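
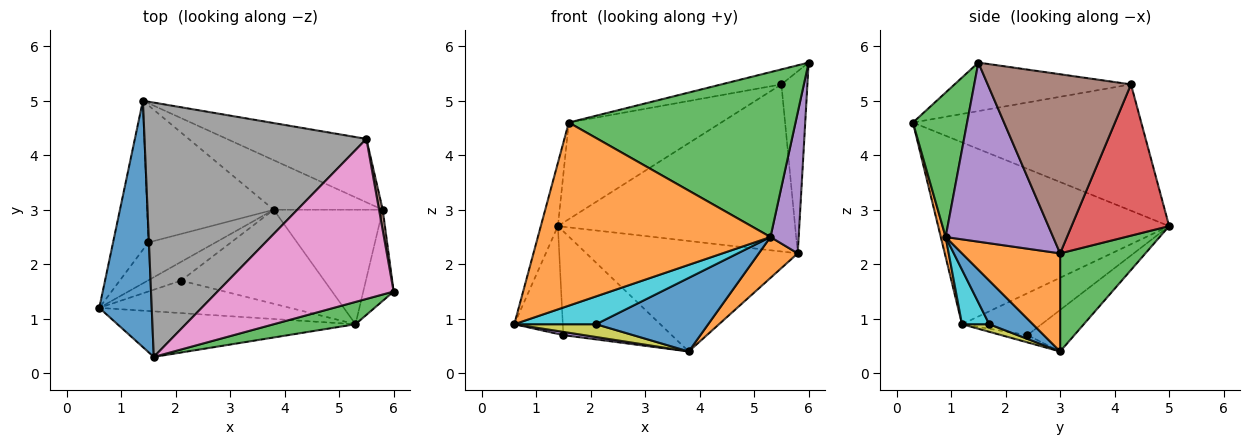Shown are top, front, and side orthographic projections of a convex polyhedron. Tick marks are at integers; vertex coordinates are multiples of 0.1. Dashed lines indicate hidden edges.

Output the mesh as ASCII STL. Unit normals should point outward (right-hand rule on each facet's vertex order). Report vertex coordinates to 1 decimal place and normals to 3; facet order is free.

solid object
 facet normal -0.958 0.071 0.276
  outer loop
   vertex 1.6 0.3 4.6
   vertex 1.4 5.0 2.7
   vertex 0.6 1.2 0.9
  endloop
 endfacet
 facet normal 0.020 -0.970 -0.241
  outer loop
   vertex 5.3 0.9 2.5
   vertex 1.6 0.3 4.6
   vertex 0.6 1.2 0.9
  endloop
 endfacet
 facet normal 0.230 -0.964 0.130
  outer loop
   vertex 5.3 0.9 2.5
   vertex 6.0 1.5 5.7
   vertex 1.6 0.3 4.6
  endloop
 endfacet
 facet normal -0.693 0.423 -0.584
  outer loop
   vertex 1.5 2.4 0.7
   vertex 0.6 1.2 0.9
   vertex 1.4 5.0 2.7
  endloop
 endfacet
 facet normal -0.107 -0.085 -0.991
  outer loop
   vertex 1.5 2.4 0.7
   vertex 3.8 3.0 0.4
   vertex 0.6 1.2 0.9
  endloop
 endfacet
 facet normal -0.253 0.584 -0.772
  outer loop
   vertex 1.5 2.4 0.7
   vertex 1.4 5.0 2.7
   vertex 3.8 3.0 0.4
  endloop
 endfacet
 facet normal -0.265 0.090 0.960
  outer loop
   vertex 5.5 4.3 5.3
   vertex 1.6 0.3 4.6
   vertex 6.0 1.5 5.7
  endloop
 endfacet
 facet normal -0.470 0.314 0.825
  outer loop
   vertex 5.5 4.3 5.3
   vertex 1.4 5.0 2.7
   vertex 1.6 0.3 4.6
  endloop
 endfacet
 facet normal 0.185 -0.554 -0.812
  outer loop
   vertex 2.1 1.7 0.9
   vertex 0.6 1.2 0.9
   vertex 3.8 3.0 0.4
  endloop
 endfacet
 facet normal 0.212 -0.636 -0.742
  outer loop
   vertex 2.1 1.7 0.9
   vertex 5.3 0.9 2.5
   vertex 0.6 1.2 0.9
  endloop
 endfacet
 facet normal 0.233 -0.599 -0.766
  outer loop
   vertex 2.1 1.7 0.9
   vertex 3.8 3.0 0.4
   vertex 5.3 0.9 2.5
  endloop
 endfacet
 facet normal 0.647 -0.257 -0.718
  outer loop
   vertex 5.8 3.0 2.2
   vertex 5.3 0.9 2.5
   vertex 3.8 3.0 0.4
  endloop
 endfacet
 facet normal 0.346 0.856 -0.384
  outer loop
   vertex 5.8 3.0 2.2
   vertex 3.8 3.0 0.4
   vertex 1.4 5.0 2.7
  endloop
 endfacet
 facet normal 0.359 0.873 -0.331
  outer loop
   vertex 5.8 3.0 2.2
   vertex 1.4 5.0 2.7
   vertex 5.5 4.3 5.3
  endloop
 endfacet
 facet normal 0.955 -0.250 -0.162
  outer loop
   vertex 5.8 3.0 2.2
   vertex 6.0 1.5 5.7
   vertex 5.3 0.9 2.5
  endloop
 endfacet
 facet normal 0.984 0.179 0.020
  outer loop
   vertex 5.8 3.0 2.2
   vertex 5.5 4.3 5.3
   vertex 6.0 1.5 5.7
  endloop
 endfacet
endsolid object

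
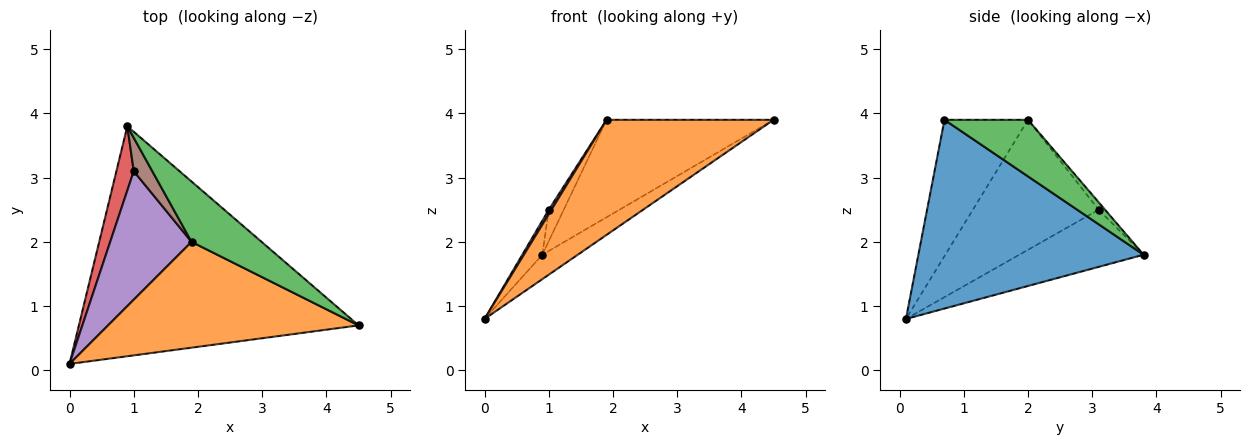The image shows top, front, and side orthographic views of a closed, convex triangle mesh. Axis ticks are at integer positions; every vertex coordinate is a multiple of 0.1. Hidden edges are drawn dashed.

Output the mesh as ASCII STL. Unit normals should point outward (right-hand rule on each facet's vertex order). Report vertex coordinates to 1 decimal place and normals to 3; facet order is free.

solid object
 facet normal 0.557 0.088 -0.826
  outer loop
   vertex 0.9 3.8 1.8
   vertex 4.5 0.7 3.9
   vertex 0.0 0.1 0.8
  endloop
 endfacet
 facet normal -0.345 -0.691 0.635
  outer loop
   vertex 1.9 2.0 3.9
   vertex 0.0 0.1 0.8
   vertex 4.5 0.7 3.9
  endloop
 endfacet
 facet normal 0.391 0.782 0.484
  outer loop
   vertex 1.9 2.0 3.9
   vertex 4.5 0.7 3.9
   vertex 0.9 3.8 1.8
  endloop
 endfacet
 facet normal -0.946 0.152 0.287
  outer loop
   vertex 1.0 3.1 2.5
   vertex 0.9 3.8 1.8
   vertex 0.0 0.1 0.8
  endloop
 endfacet
 facet normal -0.847 -0.018 0.531
  outer loop
   vertex 1.0 3.1 2.5
   vertex 0.0 0.1 0.8
   vertex 1.9 2.0 3.9
  endloop
 endfacet
 facet normal -0.282 0.658 0.698
  outer loop
   vertex 1.0 3.1 2.5
   vertex 1.9 2.0 3.9
   vertex 0.9 3.8 1.8
  endloop
 endfacet
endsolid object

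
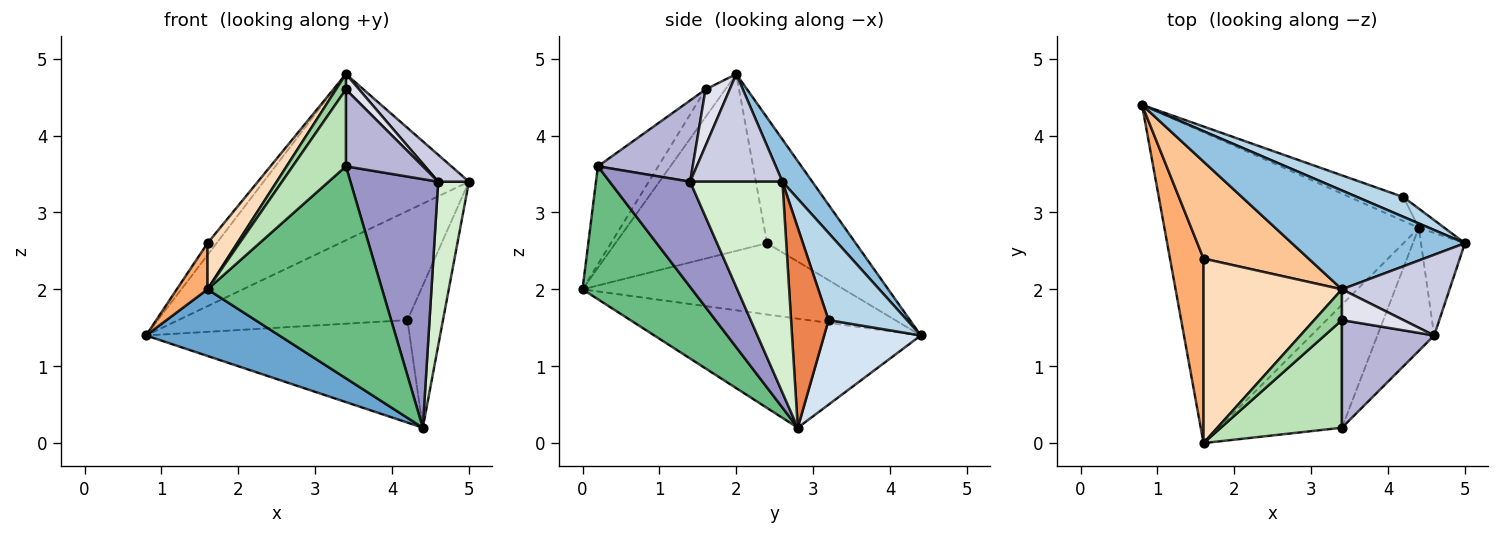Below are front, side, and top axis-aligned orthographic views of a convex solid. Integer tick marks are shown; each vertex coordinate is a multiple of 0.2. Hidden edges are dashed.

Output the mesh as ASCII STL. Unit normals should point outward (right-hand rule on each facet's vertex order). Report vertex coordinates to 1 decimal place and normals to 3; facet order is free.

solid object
 facet normal -0.386 -0.193 -0.902
  outer loop
   vertex 4.4 2.8 0.2
   vertex 1.6 0.0 2.0
   vertex 0.8 4.4 1.4
  endloop
 endfacet
 facet normal 0.124 0.853 0.507
  outer loop
   vertex 3.4 2.0 4.8
   vertex 5.0 2.6 3.4
   vertex 0.8 4.4 1.4
  endloop
 endfacet
 facet normal 0.319 0.933 0.169
  outer loop
   vertex 4.2 3.2 1.6
   vertex 0.8 4.4 1.4
   vertex 5.0 2.6 3.4
  endloop
 endfacet
 facet normal 0.336 0.917 -0.214
  outer loop
   vertex 4.2 3.2 1.6
   vertex 4.4 2.8 0.2
   vertex 0.8 4.4 1.4
  endloop
 endfacet
 facet normal 0.722 0.685 -0.093
  outer loop
   vertex 4.2 3.2 1.6
   vertex 5.0 2.6 3.4
   vertex 4.4 2.8 0.2
  endloop
 endfacet
 facet normal -0.900 -0.106 0.423
  outer loop
   vertex 1.6 2.4 2.6
   vertex 0.8 4.4 1.4
   vertex 1.6 0.0 2.0
  endloop
 endfacet
 facet normal -0.765 0.078 0.640
  outer loop
   vertex 1.6 2.4 2.6
   vertex 3.4 2.0 4.8
   vertex 0.8 4.4 1.4
  endloop
 endfacet
 facet normal -0.778 -0.152 0.609
  outer loop
   vertex 1.6 2.4 2.6
   vertex 1.6 0.0 2.0
   vertex 3.4 2.0 4.8
  endloop
 endfacet
 facet normal 0.477 -0.760 -0.441
  outer loop
   vertex 3.4 0.2 3.6
   vertex 1.6 0.0 2.0
   vertex 4.4 2.8 0.2
  endloop
 endfacet
 facet normal -0.667 -0.333 0.667
  outer loop
   vertex 3.4 1.6 4.6
   vertex 3.4 2.0 4.8
   vertex 1.6 0.0 2.0
  endloop
 endfacet
 facet normal -0.550 -0.485 0.680
  outer loop
   vertex 3.4 1.6 4.6
   vertex 1.6 0.0 2.0
   vertex 3.4 0.2 3.6
  endloop
 endfacet
 facet normal 0.931 -0.310 -0.194
  outer loop
   vertex 4.6 1.4 3.4
   vertex 4.4 2.8 0.2
   vertex 5.0 2.6 3.4
  endloop
 endfacet
 facet normal 0.635 -0.692 -0.343
  outer loop
   vertex 4.6 1.4 3.4
   vertex 3.4 0.2 3.6
   vertex 4.4 2.8 0.2
  endloop
 endfacet
 facet normal 0.583 -0.472 0.661
  outer loop
   vertex 4.6 1.4 3.4
   vertex 3.4 1.6 4.6
   vertex 3.4 0.2 3.6
  endloop
 endfacet
 facet normal 0.688 -0.229 0.688
  outer loop
   vertex 4.6 1.4 3.4
   vertex 5.0 2.6 3.4
   vertex 3.4 2.0 4.8
  endloop
 endfacet
 facet normal 0.634 -0.346 0.692
  outer loop
   vertex 4.6 1.4 3.4
   vertex 3.4 2.0 4.8
   vertex 3.4 1.6 4.6
  endloop
 endfacet
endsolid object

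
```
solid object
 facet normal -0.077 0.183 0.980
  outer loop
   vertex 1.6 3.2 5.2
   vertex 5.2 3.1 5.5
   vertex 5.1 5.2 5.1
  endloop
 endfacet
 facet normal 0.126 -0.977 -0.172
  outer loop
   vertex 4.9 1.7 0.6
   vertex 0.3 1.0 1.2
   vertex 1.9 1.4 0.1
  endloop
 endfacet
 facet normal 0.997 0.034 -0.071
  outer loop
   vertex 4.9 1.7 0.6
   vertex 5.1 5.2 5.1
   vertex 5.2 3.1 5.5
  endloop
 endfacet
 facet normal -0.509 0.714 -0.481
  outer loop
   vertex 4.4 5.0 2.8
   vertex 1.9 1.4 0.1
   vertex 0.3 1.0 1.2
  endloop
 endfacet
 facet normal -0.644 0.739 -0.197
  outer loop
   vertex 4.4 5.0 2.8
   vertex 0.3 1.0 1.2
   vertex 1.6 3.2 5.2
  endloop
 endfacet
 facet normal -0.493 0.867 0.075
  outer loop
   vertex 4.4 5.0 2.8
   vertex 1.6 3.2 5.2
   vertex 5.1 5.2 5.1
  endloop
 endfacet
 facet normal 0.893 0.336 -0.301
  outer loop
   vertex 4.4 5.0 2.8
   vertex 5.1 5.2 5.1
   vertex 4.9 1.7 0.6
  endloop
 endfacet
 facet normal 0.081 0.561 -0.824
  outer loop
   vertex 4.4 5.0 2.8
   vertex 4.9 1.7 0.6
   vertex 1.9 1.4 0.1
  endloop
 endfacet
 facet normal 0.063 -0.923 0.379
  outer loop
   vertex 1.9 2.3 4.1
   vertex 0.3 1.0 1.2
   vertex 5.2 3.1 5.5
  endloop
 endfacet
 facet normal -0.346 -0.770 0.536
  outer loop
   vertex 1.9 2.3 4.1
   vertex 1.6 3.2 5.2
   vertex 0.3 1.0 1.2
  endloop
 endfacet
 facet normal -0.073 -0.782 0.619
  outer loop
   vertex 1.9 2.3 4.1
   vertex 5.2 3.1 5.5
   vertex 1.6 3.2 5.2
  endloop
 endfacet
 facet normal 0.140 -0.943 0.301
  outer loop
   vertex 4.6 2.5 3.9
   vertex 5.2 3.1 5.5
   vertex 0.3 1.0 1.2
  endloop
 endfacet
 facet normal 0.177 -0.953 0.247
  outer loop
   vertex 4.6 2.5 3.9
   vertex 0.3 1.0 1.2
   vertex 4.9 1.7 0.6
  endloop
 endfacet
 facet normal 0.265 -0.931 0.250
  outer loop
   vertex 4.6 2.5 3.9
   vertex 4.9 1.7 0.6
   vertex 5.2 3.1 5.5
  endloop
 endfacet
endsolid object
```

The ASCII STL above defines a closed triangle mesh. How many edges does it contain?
21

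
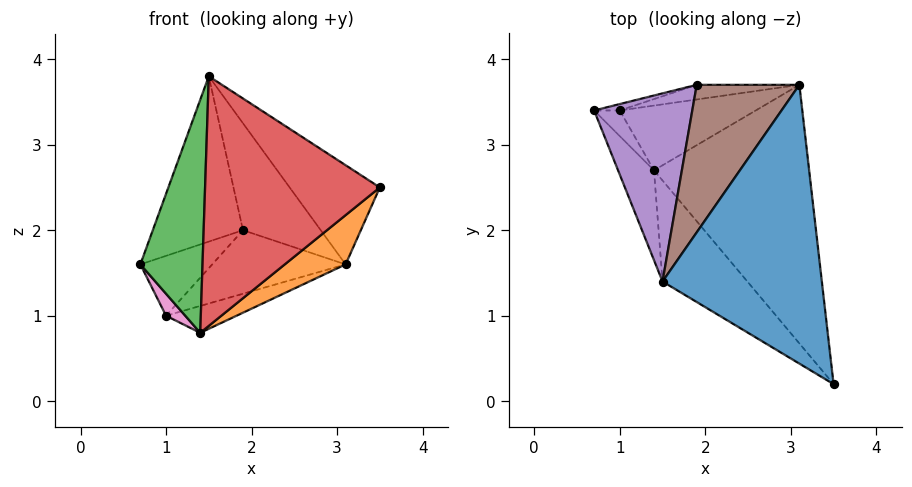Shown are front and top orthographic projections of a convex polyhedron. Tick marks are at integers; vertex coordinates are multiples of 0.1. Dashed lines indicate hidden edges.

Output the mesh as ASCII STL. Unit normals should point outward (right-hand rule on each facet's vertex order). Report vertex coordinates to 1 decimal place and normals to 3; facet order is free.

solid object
 facet normal 0.631 0.260 0.731
  outer loop
   vertex 1.5 1.4 3.8
   vertex 3.5 0.2 2.5
   vertex 3.1 3.7 1.6
  endloop
 endfacet
 facet normal 0.497 -0.162 -0.853
  outer loop
   vertex 1.4 2.7 0.8
   vertex 3.1 3.7 1.6
   vertex 3.5 0.2 2.5
  endloop
 endfacet
 facet normal -0.802 -0.557 -0.215
  outer loop
   vertex 1.4 2.7 0.8
   vertex 1.5 1.4 3.8
   vertex 0.7 3.4 1.6
  endloop
 endfacet
 facet normal -0.625 -0.724 -0.293
  outer loop
   vertex 1.4 2.7 0.8
   vertex 3.5 0.2 2.5
   vertex 1.5 1.4 3.8
  endloop
 endfacet
 facet normal -0.384 0.610 0.694
  outer loop
   vertex 1.9 3.7 2.0
   vertex 0.7 3.4 1.6
   vertex 1.5 1.4 3.8
  endloop
 endfacet
 facet normal 0.261 0.567 0.782
  outer loop
   vertex 1.9 3.7 2.0
   vertex 1.5 1.4 3.8
   vertex 3.1 3.7 1.6
  endloop
 endfacet
 facet normal -0.835 -0.358 -0.418
  outer loop
   vertex 1.0 3.4 1.0
   vertex 1.4 2.7 0.8
   vertex 0.7 3.4 1.6
  endloop
 endfacet
 facet normal 0.205 0.375 -0.904
  outer loop
   vertex 1.0 3.4 1.0
   vertex 3.1 3.7 1.6
   vertex 1.4 2.7 0.8
  endloop
 endfacet
 facet normal -0.208 0.972 -0.104
  outer loop
   vertex 1.0 3.4 1.0
   vertex 0.7 3.4 1.6
   vertex 1.9 3.7 2.0
  endloop
 endfacet
 facet normal -0.075 0.972 -0.224
  outer loop
   vertex 1.0 3.4 1.0
   vertex 1.9 3.7 2.0
   vertex 3.1 3.7 1.6
  endloop
 endfacet
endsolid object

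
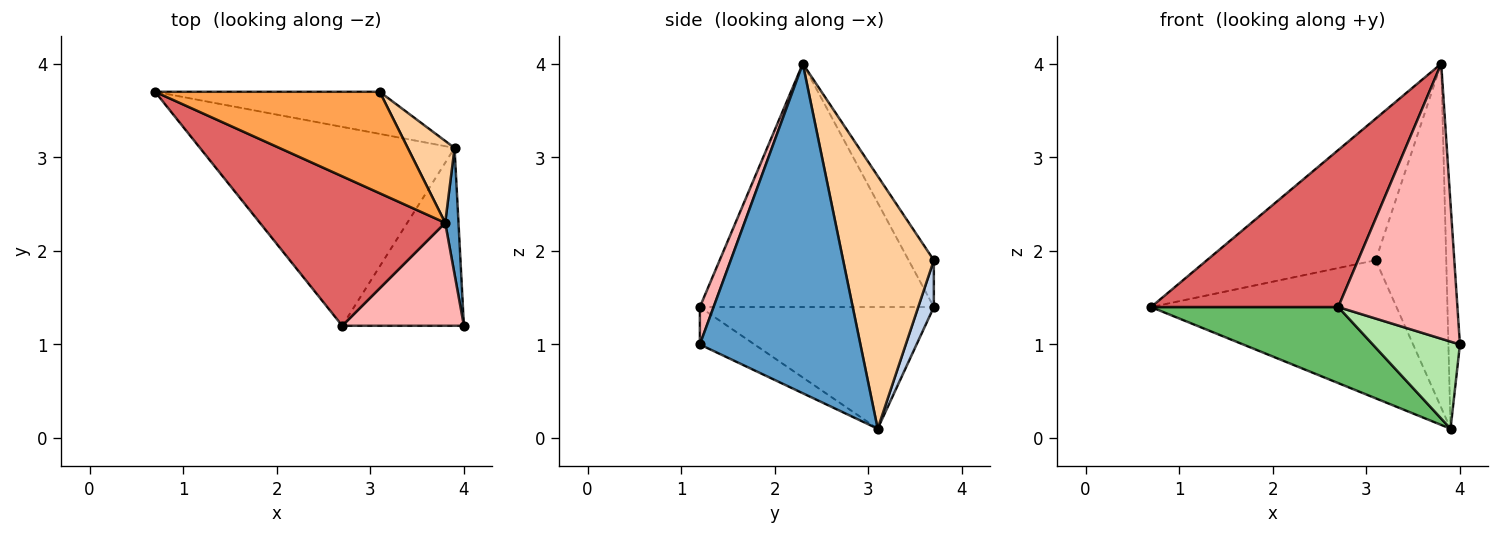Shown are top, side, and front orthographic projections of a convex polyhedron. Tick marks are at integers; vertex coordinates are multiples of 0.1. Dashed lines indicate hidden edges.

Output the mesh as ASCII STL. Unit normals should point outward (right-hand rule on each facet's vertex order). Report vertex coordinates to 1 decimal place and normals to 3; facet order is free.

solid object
 facet normal 0.997 0.072 0.040
  outer loop
   vertex 3.8 2.3 4.0
   vertex 4.0 1.2 1.0
   vertex 3.9 3.1 0.1
  endloop
 endfacet
 facet normal 0.061 0.955 -0.291
  outer loop
   vertex 3.1 3.7 1.9
   vertex 3.9 3.1 0.1
   vertex 0.7 3.7 1.4
  endloop
 endfacet
 facet normal -0.120 0.807 0.578
  outer loop
   vertex 3.1 3.7 1.9
   vertex 0.7 3.7 1.4
   vertex 3.8 2.3 4.0
  endloop
 endfacet
 facet normal 0.781 0.607 0.145
  outer loop
   vertex 3.1 3.7 1.9
   vertex 3.8 2.3 4.0
   vertex 3.9 3.1 0.1
  endloop
 endfacet
 facet normal -0.408 -0.326 -0.853
  outer loop
   vertex 2.7 1.2 1.4
   vertex 0.7 3.7 1.4
   vertex 3.9 3.1 0.1
  endloop
 endfacet
 facet normal -0.266 -0.424 -0.866
  outer loop
   vertex 2.7 1.2 1.4
   vertex 3.9 3.1 0.1
   vertex 4.0 1.2 1.0
  endloop
 endfacet
 facet normal -0.671 -0.537 0.511
  outer loop
   vertex 2.7 1.2 1.4
   vertex 3.8 2.3 4.0
   vertex 0.7 3.7 1.4
  endloop
 endfacet
 facet normal 0.107 -0.931 0.349
  outer loop
   vertex 2.7 1.2 1.4
   vertex 4.0 1.2 1.0
   vertex 3.8 2.3 4.0
  endloop
 endfacet
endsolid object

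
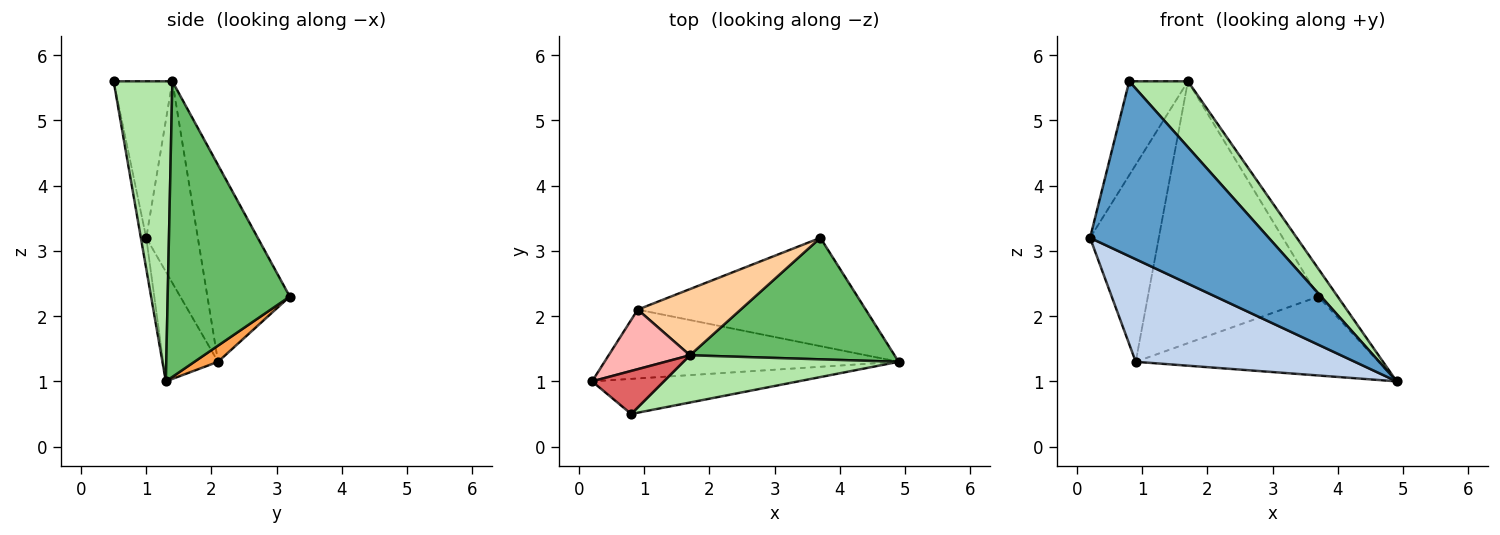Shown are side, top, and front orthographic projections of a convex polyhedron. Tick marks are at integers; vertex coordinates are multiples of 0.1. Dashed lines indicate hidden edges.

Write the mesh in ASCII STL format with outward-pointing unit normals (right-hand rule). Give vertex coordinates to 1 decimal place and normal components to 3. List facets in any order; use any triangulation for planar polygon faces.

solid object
 facet normal -0.030 -0.980 -0.197
  outer loop
   vertex 0.8 0.5 5.6
   vertex 0.2 1.0 3.2
   vertex 4.9 1.3 1.0
  endloop
 endfacet
 facet normal -0.204 -0.813 -0.546
  outer loop
   vertex 0.9 2.1 1.3
   vertex 4.9 1.3 1.0
   vertex 0.2 1.0 3.2
  endloop
 endfacet
 facet normal 0.057 0.588 -0.807
  outer loop
   vertex 0.9 2.1 1.3
   vertex 3.7 3.2 2.3
   vertex 4.9 1.3 1.0
  endloop
 endfacet
 facet normal -0.424 0.878 0.222
  outer loop
   vertex 1.7 1.4 5.6
   vertex 3.7 3.2 2.3
   vertex 0.9 2.1 1.3
  endloop
 endfacet
 facet normal 0.815 0.129 0.564
  outer loop
   vertex 1.7 1.4 5.6
   vertex 4.9 1.3 1.0
   vertex 3.7 3.2 2.3
  endloop
 endfacet
 facet normal 0.631 -0.631 0.452
  outer loop
   vertex 1.7 1.4 5.6
   vertex 0.8 0.5 5.6
   vertex 4.9 1.3 1.0
  endloop
 endfacet
 facet normal -0.673 0.673 0.308
  outer loop
   vertex 1.7 1.4 5.6
   vertex 0.2 1.0 3.2
   vertex 0.8 0.5 5.6
  endloop
 endfacet
 facet normal -0.583 0.777 0.235
  outer loop
   vertex 1.7 1.4 5.6
   vertex 0.9 2.1 1.3
   vertex 0.2 1.0 3.2
  endloop
 endfacet
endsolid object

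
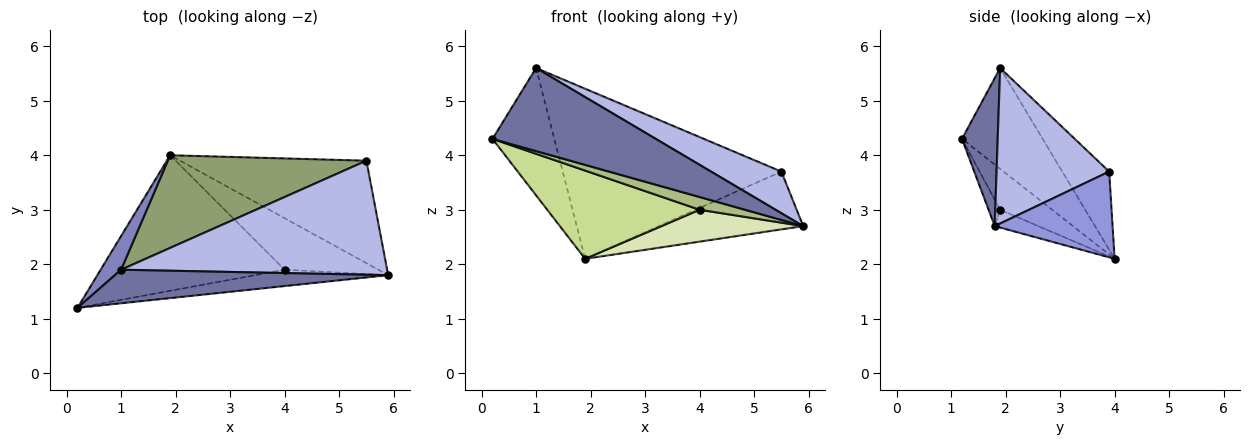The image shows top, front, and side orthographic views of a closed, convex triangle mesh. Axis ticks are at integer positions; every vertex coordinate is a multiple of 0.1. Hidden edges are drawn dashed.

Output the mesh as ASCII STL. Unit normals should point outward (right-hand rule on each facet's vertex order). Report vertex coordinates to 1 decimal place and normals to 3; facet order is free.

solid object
 facet normal 0.199 -0.909 0.367
  outer loop
   vertex 1.0 1.9 5.6
   vertex 0.2 1.2 4.3
   vertex 5.9 1.8 2.7
  endloop
 endfacet
 facet normal -0.784 0.601 0.159
  outer loop
   vertex 1.0 1.9 5.6
   vertex 1.9 4.0 2.1
   vertex 0.2 1.2 4.3
  endloop
 endfacet
 facet normal 0.372 0.456 -0.809
  outer loop
   vertex 5.5 3.9 3.7
   vertex 5.9 1.8 2.7
   vertex 1.9 4.0 2.1
  endloop
 endfacet
 facet normal 0.481 -0.300 0.823
  outer loop
   vertex 5.5 3.9 3.7
   vertex 1.0 1.9 5.6
   vertex 5.9 1.8 2.7
  endloop
 endfacet
 facet normal -0.185 0.863 0.470
  outer loop
   vertex 5.5 3.9 3.7
   vertex 1.9 4.0 2.1
   vertex 1.0 1.9 5.6
  endloop
 endfacet
 facet normal -0.155 -0.607 -0.780
  outer loop
   vertex 4.0 1.9 3.0
   vertex 5.9 1.8 2.7
   vertex 0.2 1.2 4.3
  endloop
 endfacet
 facet normal -0.183 -0.536 -0.824
  outer loop
   vertex 4.0 1.9 3.0
   vertex 0.2 1.2 4.3
   vertex 1.9 4.0 2.1
  endloop
 endfacet
 facet normal -0.160 -0.520 -0.839
  outer loop
   vertex 4.0 1.9 3.0
   vertex 1.9 4.0 2.1
   vertex 5.9 1.8 2.7
  endloop
 endfacet
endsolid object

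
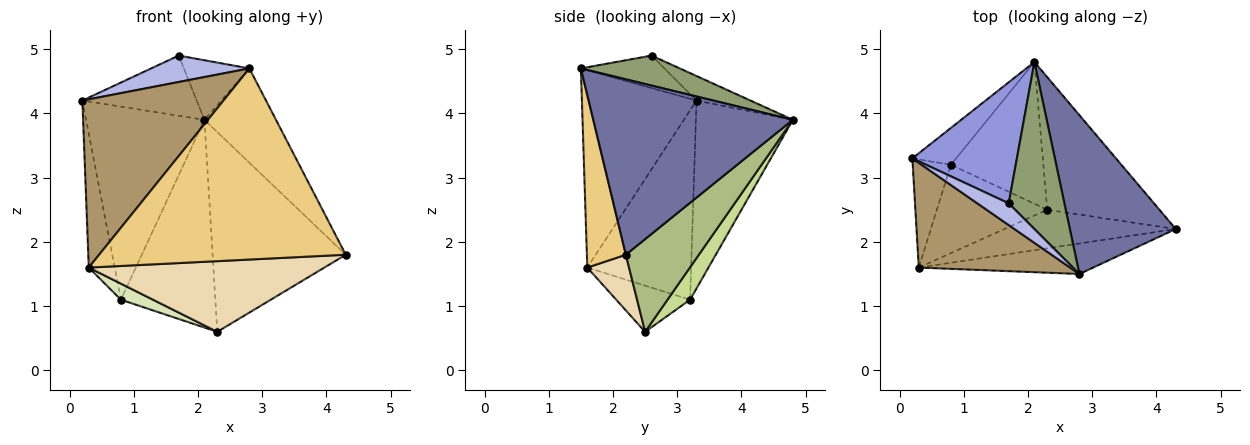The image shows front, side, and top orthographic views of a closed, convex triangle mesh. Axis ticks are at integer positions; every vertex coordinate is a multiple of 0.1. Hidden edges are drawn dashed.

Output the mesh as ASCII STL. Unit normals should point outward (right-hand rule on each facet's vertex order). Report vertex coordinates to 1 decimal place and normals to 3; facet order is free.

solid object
 facet normal 0.818 0.293 0.494
  outer loop
   vertex 2.8 1.5 4.7
   vertex 4.3 2.2 1.8
   vertex 2.1 4.8 3.9
  endloop
 endfacet
 facet normal -0.627 0.765 -0.146
  outer loop
   vertex 0.8 3.2 1.1
   vertex 0.2 3.3 4.2
   vertex 2.1 4.8 3.9
  endloop
 endfacet
 facet normal -0.206 0.436 0.876
  outer loop
   vertex 1.7 2.6 4.9
   vertex 2.1 4.8 3.9
   vertex 0.2 3.3 4.2
  endloop
 endfacet
 facet normal -0.549 -0.646 0.531
  outer loop
   vertex 1.7 2.6 4.9
   vertex 0.2 3.3 4.2
   vertex 2.8 1.5 4.7
  endloop
 endfacet
 facet normal 0.452 0.300 0.840
  outer loop
   vertex 1.7 2.6 4.9
   vertex 2.8 1.5 4.7
   vertex 2.1 4.8 3.9
  endloop
 endfacet
 facet normal 0.415 0.758 -0.503
  outer loop
   vertex 2.3 2.5 0.6
   vertex 2.1 4.8 3.9
   vertex 4.3 2.2 1.8
  endloop
 endfacet
 facet normal 0.194 0.810 -0.553
  outer loop
   vertex 2.3 2.5 0.6
   vertex 0.8 3.2 1.1
   vertex 2.1 4.8 3.9
  endloop
 endfacet
 facet normal -0.380 -0.165 -0.910
  outer loop
   vertex 0.3 1.6 1.6
   vertex 0.8 3.2 1.1
   vertex 2.3 2.5 0.6
  endloop
 endfacet
 facet normal -0.568 -0.699 0.435
  outer loop
   vertex 0.3 1.6 1.6
   vertex 2.8 1.5 4.7
   vertex 0.2 3.3 4.2
  endloop
 endfacet
 facet normal -0.952 0.238 -0.192
  outer loop
   vertex 0.3 1.6 1.6
   vertex 0.2 3.3 4.2
   vertex 0.8 3.2 1.1
  endloop
 endfacet
 facet normal 0.154 -0.976 -0.156
  outer loop
   vertex 0.3 1.6 1.6
   vertex 4.3 2.2 1.8
   vertex 2.8 1.5 4.7
  endloop
 endfacet
 facet normal 0.154 -0.867 -0.473
  outer loop
   vertex 0.3 1.6 1.6
   vertex 2.3 2.5 0.6
   vertex 4.3 2.2 1.8
  endloop
 endfacet
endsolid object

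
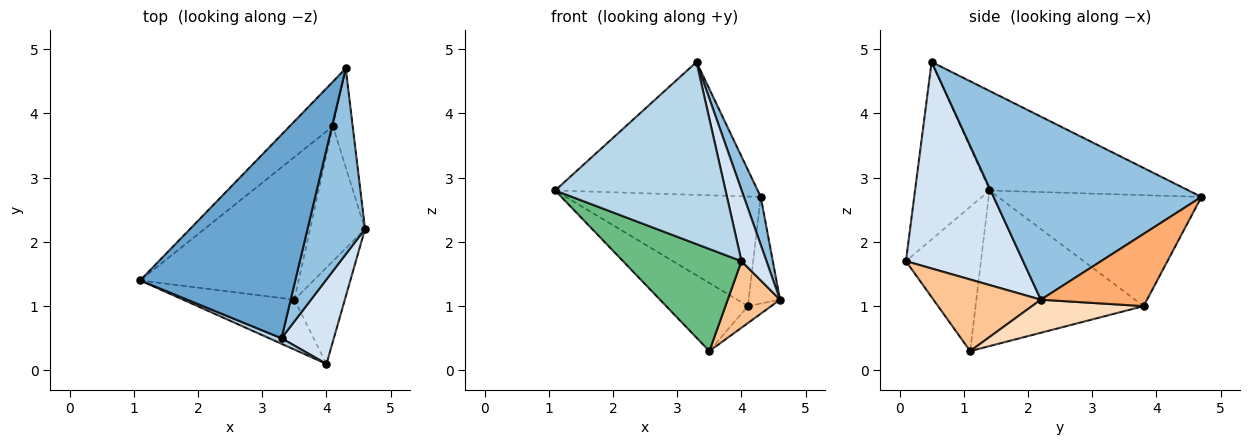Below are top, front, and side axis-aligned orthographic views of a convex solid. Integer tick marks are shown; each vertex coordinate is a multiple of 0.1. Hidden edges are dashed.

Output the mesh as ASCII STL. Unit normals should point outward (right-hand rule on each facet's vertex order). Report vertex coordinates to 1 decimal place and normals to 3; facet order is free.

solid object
 facet normal -0.474 0.482 0.738
  outer loop
   vertex 3.3 0.5 4.8
   vertex 4.3 4.7 2.7
   vertex 1.1 1.4 2.8
  endloop
 endfacet
 facet normal 0.951 -0.077 0.299
  outer loop
   vertex 3.3 0.5 4.8
   vertex 4.6 2.2 1.1
   vertex 4.3 4.7 2.7
  endloop
 endfacet
 facet normal -0.400 -0.916 0.028
  outer loop
   vertex 4.0 0.1 1.7
   vertex 3.3 0.5 4.8
   vertex 1.1 1.4 2.8
  endloop
 endfacet
 facet normal 0.949 -0.203 0.240
  outer loop
   vertex 4.0 0.1 1.7
   vertex 4.6 2.2 1.1
   vertex 3.3 0.5 4.8
  endloop
 endfacet
 facet normal -0.695 0.666 -0.271
  outer loop
   vertex 4.1 3.8 1.0
   vertex 1.1 1.4 2.8
   vertex 4.3 4.7 2.7
  endloop
 endfacet
 facet normal 0.928 0.274 -0.254
  outer loop
   vertex 4.1 3.8 1.0
   vertex 4.3 4.7 2.7
   vertex 4.6 2.2 1.1
  endloop
 endfacet
 facet normal 0.759 -0.370 -0.535
  outer loop
   vertex 3.5 1.1 0.3
   vertex 4.6 2.2 1.1
   vertex 4.0 0.1 1.7
  endloop
 endfacet
 facet normal 0.513 0.107 -0.852
  outer loop
   vertex 3.5 1.1 0.3
   vertex 4.1 3.8 1.0
   vertex 4.6 2.2 1.1
  endloop
 endfacet
 facet normal -0.495 -0.781 -0.381
  outer loop
   vertex 3.5 1.1 0.3
   vertex 4.0 0.1 1.7
   vertex 1.1 1.4 2.8
  endloop
 endfacet
 facet normal -0.663 0.322 -0.675
  outer loop
   vertex 3.5 1.1 0.3
   vertex 1.1 1.4 2.8
   vertex 4.1 3.8 1.0
  endloop
 endfacet
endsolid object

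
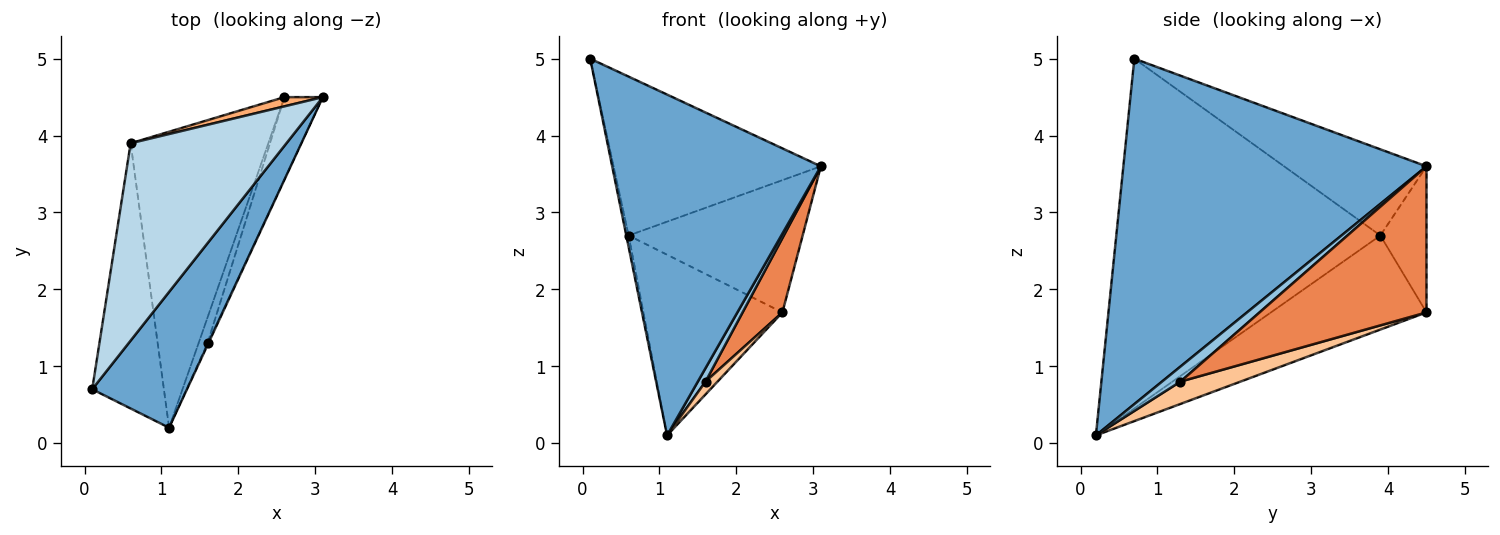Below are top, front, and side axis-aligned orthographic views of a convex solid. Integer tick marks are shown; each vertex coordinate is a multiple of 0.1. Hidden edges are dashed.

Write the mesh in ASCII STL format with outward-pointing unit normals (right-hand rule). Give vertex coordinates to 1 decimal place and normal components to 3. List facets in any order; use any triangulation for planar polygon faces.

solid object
 facet normal 0.803 -0.553 0.220
  outer loop
   vertex 1.1 0.2 0.1
   vertex 3.1 4.5 3.6
   vertex 0.1 0.7 5.0
  endloop
 endfacet
 facet normal 0.922 -0.384 -0.055
  outer loop
   vertex 1.6 1.3 0.8
   vertex 3.1 4.5 3.6
   vertex 1.1 0.2 0.1
  endloop
 endfacet
 facet normal -0.396 0.576 0.715
  outer loop
   vertex 0.6 3.9 2.7
   vertex 0.1 0.7 5.0
   vertex 3.1 4.5 3.6
  endloop
 endfacet
 facet normal -0.980 0.009 -0.201
  outer loop
   vertex 0.6 3.9 2.7
   vertex 1.1 0.2 0.1
   vertex 0.1 0.7 5.0
  endloop
 endfacet
 facet normal 0.942 -0.225 -0.248
  outer loop
   vertex 2.6 4.5 1.7
   vertex 3.1 4.5 3.6
   vertex 1.6 1.3 0.8
  endloop
 endfacet
 facet normal -0.256 0.964 0.067
  outer loop
   vertex 2.6 4.5 1.7
   vertex 0.6 3.9 2.7
   vertex 3.1 4.5 3.6
  endloop
 endfacet
 facet normal 0.913 -0.183 -0.365
  outer loop
   vertex 2.6 4.5 1.7
   vertex 1.6 1.3 0.8
   vertex 1.1 0.2 0.1
  endloop
 endfacet
 facet normal -0.504 0.450 -0.737
  outer loop
   vertex 2.6 4.5 1.7
   vertex 1.1 0.2 0.1
   vertex 0.6 3.9 2.7
  endloop
 endfacet
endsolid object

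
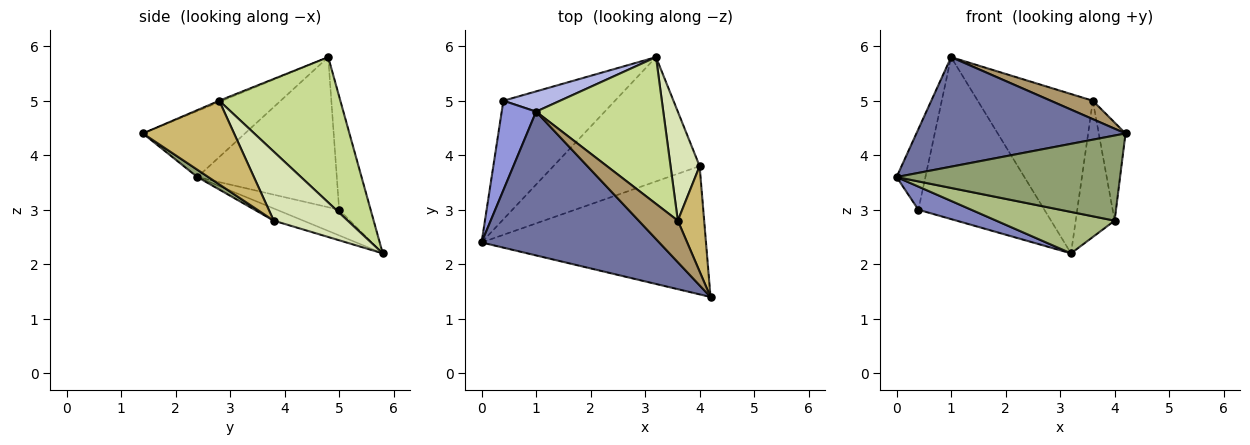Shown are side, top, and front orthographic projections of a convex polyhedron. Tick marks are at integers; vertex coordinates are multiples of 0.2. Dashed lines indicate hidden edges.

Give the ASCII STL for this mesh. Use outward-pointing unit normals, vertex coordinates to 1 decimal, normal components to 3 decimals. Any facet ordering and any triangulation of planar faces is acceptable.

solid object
 facet normal -0.284 -0.581 0.763
  outer loop
   vertex 1.0 4.8 5.8
   vertex 0.0 2.4 3.6
   vertex 4.2 1.4 4.4
  endloop
 endfacet
 facet normal -0.220 -0.187 -0.957
  outer loop
   vertex 0.4 5.0 3.0
   vertex 3.2 5.8 2.2
   vertex 0.0 2.4 3.6
  endloop
 endfacet
 facet normal -0.956 0.198 0.219
  outer loop
   vertex 0.4 5.0 3.0
   vertex 0.0 2.4 3.6
   vertex 1.0 4.8 5.8
  endloop
 endfacet
 facet normal -0.241 0.963 0.120
  outer loop
   vertex 0.4 5.0 3.0
   vertex 1.0 4.8 5.8
   vertex 3.2 5.8 2.2
  endloop
 endfacet
 facet normal 0.027 -0.553 -0.833
  outer loop
   vertex 4.0 3.8 2.8
   vertex 4.2 1.4 4.4
   vertex 0.0 2.4 3.6
  endloop
 endfacet
 facet normal -0.079 -0.315 -0.946
  outer loop
   vertex 4.0 3.8 2.8
   vertex 0.0 2.4 3.6
   vertex 3.2 5.8 2.2
  endloop
 endfacet
 facet normal 0.612 0.582 0.536
  outer loop
   vertex 3.6 2.8 5.0
   vertex 3.2 5.8 2.2
   vertex 1.0 4.8 5.8
  endloop
 endfacet
 facet normal 0.829 0.436 0.349
  outer loop
   vertex 3.6 2.8 5.0
   vertex 4.0 3.8 2.8
   vertex 3.2 5.8 2.2
  endloop
 endfacet
 facet normal -0.030 -0.405 0.914
  outer loop
   vertex 3.6 2.8 5.0
   vertex 1.0 4.8 5.8
   vertex 4.2 1.4 4.4
  endloop
 endfacet
 facet normal 0.918 0.270 0.290
  outer loop
   vertex 3.6 2.8 5.0
   vertex 4.2 1.4 4.4
   vertex 4.0 3.8 2.8
  endloop
 endfacet
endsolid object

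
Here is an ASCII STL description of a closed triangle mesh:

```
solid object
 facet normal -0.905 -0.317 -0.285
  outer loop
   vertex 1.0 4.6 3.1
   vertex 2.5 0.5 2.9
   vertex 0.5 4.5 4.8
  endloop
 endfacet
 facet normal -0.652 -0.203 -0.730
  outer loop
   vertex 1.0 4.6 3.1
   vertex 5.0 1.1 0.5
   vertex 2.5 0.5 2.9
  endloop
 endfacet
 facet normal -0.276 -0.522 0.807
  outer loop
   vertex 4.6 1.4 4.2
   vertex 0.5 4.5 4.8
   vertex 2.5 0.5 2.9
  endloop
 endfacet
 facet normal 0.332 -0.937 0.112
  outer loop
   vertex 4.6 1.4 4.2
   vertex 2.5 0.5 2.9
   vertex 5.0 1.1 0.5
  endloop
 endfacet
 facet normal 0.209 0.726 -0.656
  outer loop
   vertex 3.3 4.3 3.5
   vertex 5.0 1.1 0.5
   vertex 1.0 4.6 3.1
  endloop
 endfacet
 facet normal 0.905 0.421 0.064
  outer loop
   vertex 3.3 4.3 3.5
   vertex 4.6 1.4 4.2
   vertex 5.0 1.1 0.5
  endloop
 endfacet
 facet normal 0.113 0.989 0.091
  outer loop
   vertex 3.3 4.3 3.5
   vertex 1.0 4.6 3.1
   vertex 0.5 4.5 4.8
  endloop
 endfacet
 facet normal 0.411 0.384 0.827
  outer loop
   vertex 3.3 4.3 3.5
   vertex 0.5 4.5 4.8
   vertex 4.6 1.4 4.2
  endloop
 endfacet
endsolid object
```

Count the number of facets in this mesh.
8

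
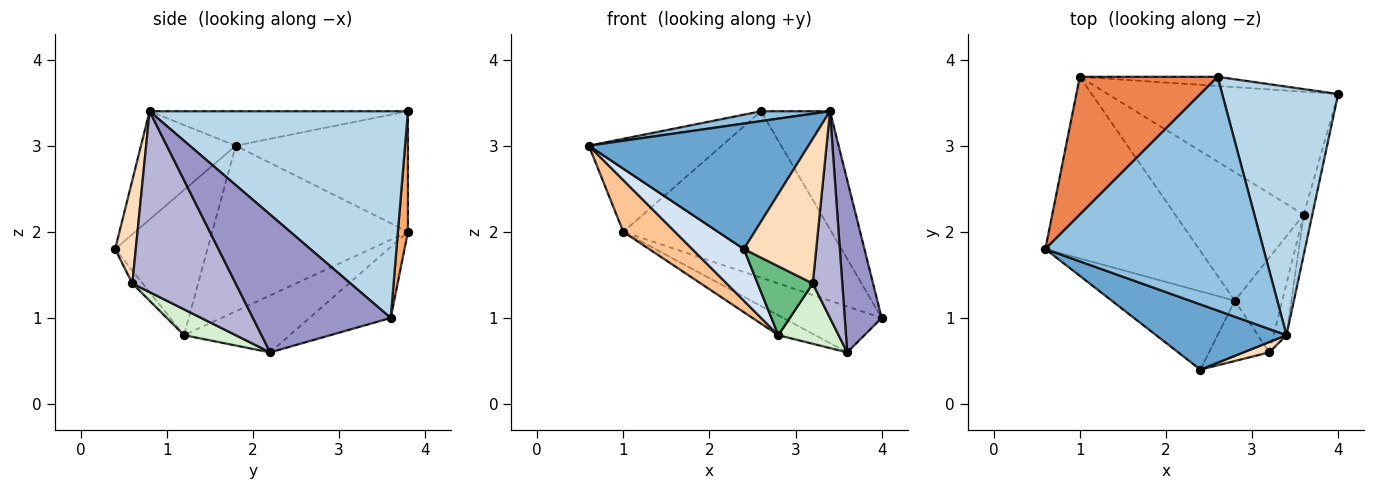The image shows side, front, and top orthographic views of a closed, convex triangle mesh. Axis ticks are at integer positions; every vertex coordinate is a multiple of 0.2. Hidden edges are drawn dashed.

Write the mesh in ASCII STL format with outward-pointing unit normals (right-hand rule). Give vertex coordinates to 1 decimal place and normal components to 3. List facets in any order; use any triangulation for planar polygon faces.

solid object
 facet normal -0.357 -0.829 0.431
  outer loop
   vertex 2.4 0.4 1.8
   vertex 3.4 0.8 3.4
   vertex 0.6 1.8 3.0
  endloop
 endfacet
 facet normal -0.156 -0.042 0.987
  outer loop
   vertex 2.6 3.8 3.4
   vertex 0.6 1.8 3.0
   vertex 3.4 0.8 3.4
  endloop
 endfacet
 facet normal 0.849 0.227 0.477
  outer loop
   vertex 2.6 3.8 3.4
   vertex 3.4 0.8 3.4
   vertex 4.0 3.6 1.0
  endloop
 endfacet
 facet normal -0.702 -0.392 -0.595
  outer loop
   vertex 2.8 1.2 0.8
   vertex 2.4 0.4 1.8
   vertex 0.6 1.8 3.0
  endloop
 endfacet
 facet normal -0.587 0.453 0.671
  outer loop
   vertex 1.0 3.8 2.0
   vertex 0.6 1.8 3.0
   vertex 2.6 3.8 3.4
  endloop
 endfacet
 facet normal 0.048 0.997 -0.055
  outer loop
   vertex 1.0 3.8 2.0
   vertex 2.6 3.8 3.4
   vertex 4.0 3.6 1.0
  endloop
 endfacet
 facet normal -0.720 -0.190 -0.668
  outer loop
   vertex 1.0 3.8 2.0
   vertex 2.8 1.2 0.8
   vertex 0.6 1.8 3.0
  endloop
 endfacet
 facet normal 0.274 -0.959 0.069
  outer loop
   vertex 3.2 0.6 1.4
   vertex 3.4 0.8 3.4
   vertex 2.4 0.4 1.8
  endloop
 endfacet
 facet normal -0.140 -0.745 -0.652
  outer loop
   vertex 3.2 0.6 1.4
   vertex 2.4 0.4 1.8
   vertex 2.8 1.2 0.8
  endloop
 endfacet
 facet normal -0.278 0.336 -0.900
  outer loop
   vertex 3.6 2.2 0.6
   vertex 1.0 3.8 2.0
   vertex 4.0 3.6 1.0
  endloop
 endfacet
 facet normal -0.401 0.140 -0.905
  outer loop
   vertex 3.6 2.2 0.6
   vertex 2.8 1.2 0.8
   vertex 1.0 3.8 2.0
  endloop
 endfacet
 facet normal 0.418 -0.488 -0.766
  outer loop
   vertex 3.6 2.2 0.6
   vertex 3.2 0.6 1.4
   vertex 2.8 1.2 0.8
  endloop
 endfacet
 facet normal 0.964 -0.258 -0.060
  outer loop
   vertex 3.6 2.2 0.6
   vertex 4.0 3.6 1.0
   vertex 3.4 0.8 3.4
  endloop
 endfacet
 facet normal 0.959 -0.274 -0.069
  outer loop
   vertex 3.6 2.2 0.6
   vertex 3.4 0.8 3.4
   vertex 3.2 0.6 1.4
  endloop
 endfacet
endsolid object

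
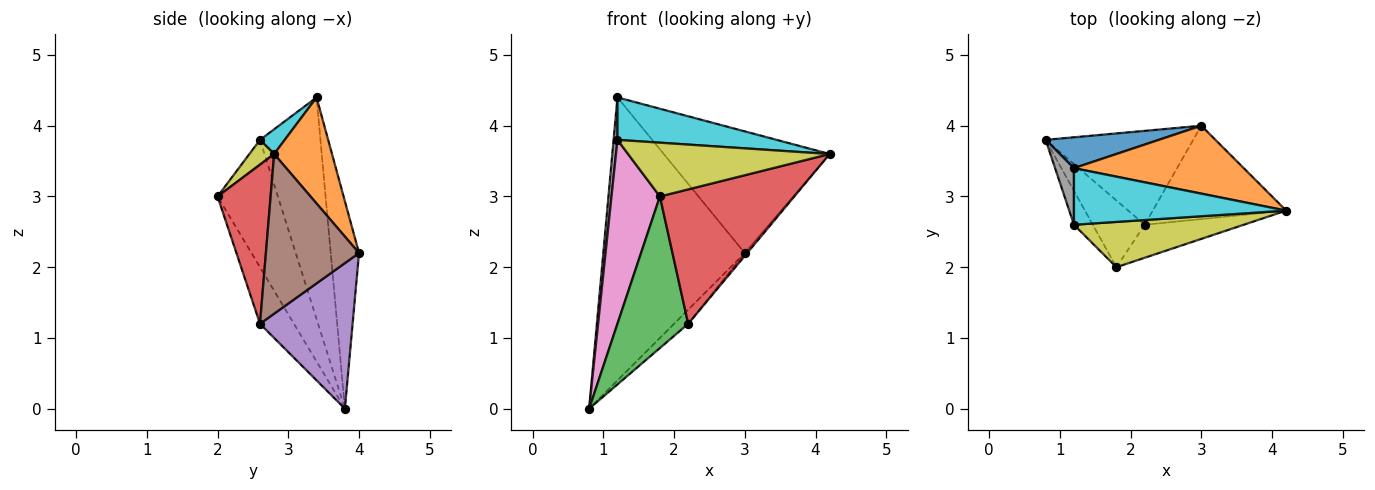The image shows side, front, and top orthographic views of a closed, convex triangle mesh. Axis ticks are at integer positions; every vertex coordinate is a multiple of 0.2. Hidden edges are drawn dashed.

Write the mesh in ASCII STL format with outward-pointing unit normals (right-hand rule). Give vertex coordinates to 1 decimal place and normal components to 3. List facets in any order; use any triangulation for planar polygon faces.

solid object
 facet normal -0.195 0.975 0.106
  outer loop
   vertex 3.0 4.0 2.2
   vertex 0.8 3.8 0.0
   vertex 1.2 3.4 4.4
  endloop
 endfacet
 facet normal 0.291 0.835 0.466
  outer loop
   vertex 3.0 4.0 2.2
   vertex 1.2 3.4 4.4
   vertex 4.2 2.8 3.6
  endloop
 endfacet
 facet normal -0.402 -0.838 -0.369
  outer loop
   vertex 2.2 2.6 1.2
   vertex 1.8 2.0 3.0
   vertex 0.8 3.8 0.0
  endloop
 endfacet
 facet normal 0.358 -0.907 -0.223
  outer loop
   vertex 2.2 2.6 1.2
   vertex 4.2 2.8 3.6
   vertex 1.8 2.0 3.0
  endloop
 endfacet
 facet normal 0.698 0.107 -0.708
  outer loop
   vertex 2.2 2.6 1.2
   vertex 0.8 3.8 0.0
   vertex 3.0 4.0 2.2
  endloop
 endfacet
 facet normal 0.767 0.019 -0.641
  outer loop
   vertex 2.2 2.6 1.2
   vertex 3.0 4.0 2.2
   vertex 4.2 2.8 3.6
  endloop
 endfacet
 facet normal -0.775 -0.622 -0.115
  outer loop
   vertex 1.2 2.6 3.8
   vertex 0.8 3.8 0.0
   vertex 1.8 2.0 3.0
  endloop
 endfacet
 facet normal -0.994 -0.063 0.085
  outer loop
   vertex 1.2 2.6 3.8
   vertex 1.2 3.4 4.4
   vertex 0.8 3.8 0.0
  endloop
 endfacet
 facet normal 0.094 -0.762 0.641
  outer loop
   vertex 1.2 2.6 3.8
   vertex 1.8 2.0 3.0
   vertex 4.2 2.8 3.6
  endloop
 endfacet
 facet normal 0.093 -0.597 0.797
  outer loop
   vertex 1.2 2.6 3.8
   vertex 4.2 2.8 3.6
   vertex 1.2 3.4 4.4
  endloop
 endfacet
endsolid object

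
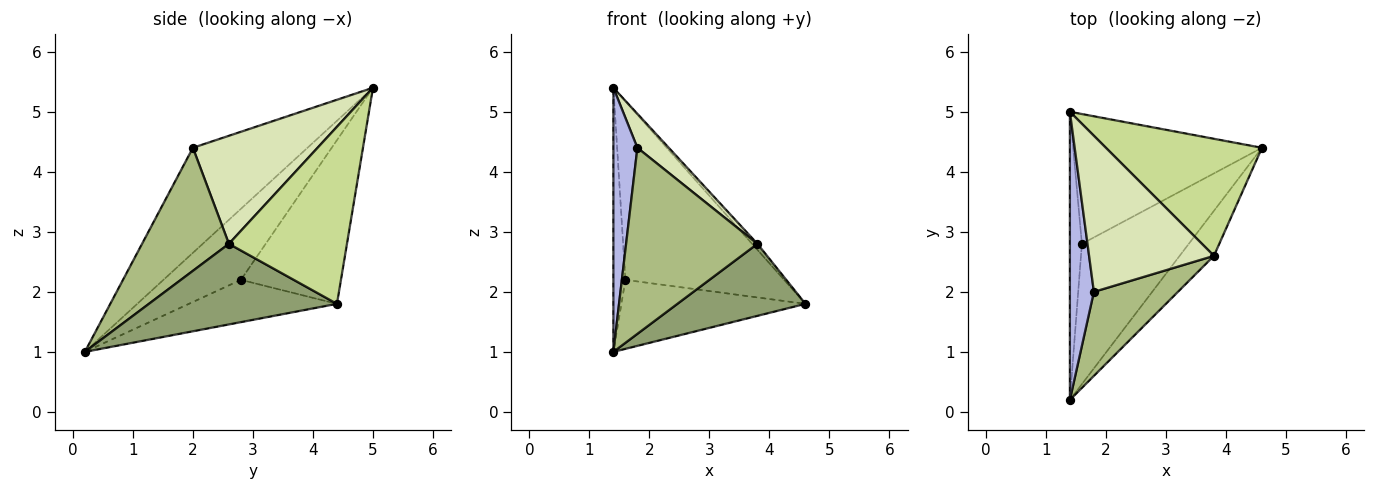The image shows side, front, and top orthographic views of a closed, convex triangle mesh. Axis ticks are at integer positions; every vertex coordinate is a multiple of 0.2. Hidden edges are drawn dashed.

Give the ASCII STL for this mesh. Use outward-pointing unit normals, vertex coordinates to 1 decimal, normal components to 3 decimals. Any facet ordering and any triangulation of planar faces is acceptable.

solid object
 facet normal -0.454 0.721 -0.524
  outer loop
   vertex 1.6 2.8 2.2
   vertex 1.4 5.0 5.4
   vertex 4.6 4.4 1.8
  endloop
 endfacet
 facet normal -0.975 0.151 -0.165
  outer loop
   vertex 1.6 2.8 2.2
   vertex 1.4 0.2 1.0
   vertex 1.4 5.0 5.4
  endloop
 endfacet
 facet normal -0.335 0.416 -0.846
  outer loop
   vertex 1.6 2.8 2.2
   vertex 4.6 4.4 1.8
   vertex 1.4 0.2 1.0
  endloop
 endfacet
 facet normal -0.955 -0.200 0.218
  outer loop
   vertex 1.8 2.0 4.4
   vertex 1.4 5.0 5.4
   vertex 1.4 0.2 1.0
  endloop
 endfacet
 facet normal 0.780 -0.531 -0.332
  outer loop
   vertex 3.8 2.6 2.8
   vertex 1.4 0.2 1.0
   vertex 4.6 4.4 1.8
  endloop
 endfacet
 facet normal 0.516 -0.781 0.353
  outer loop
   vertex 3.8 2.6 2.8
   vertex 1.8 2.0 4.4
   vertex 1.4 0.2 1.0
  endloop
 endfacet
 facet normal 0.750 0.034 0.661
  outer loop
   vertex 3.8 2.6 2.8
   vertex 4.6 4.4 1.8
   vertex 1.4 5.0 5.4
  endloop
 endfacet
 facet normal 0.646 -0.163 0.746
  outer loop
   vertex 3.8 2.6 2.8
   vertex 1.4 5.0 5.4
   vertex 1.8 2.0 4.4
  endloop
 endfacet
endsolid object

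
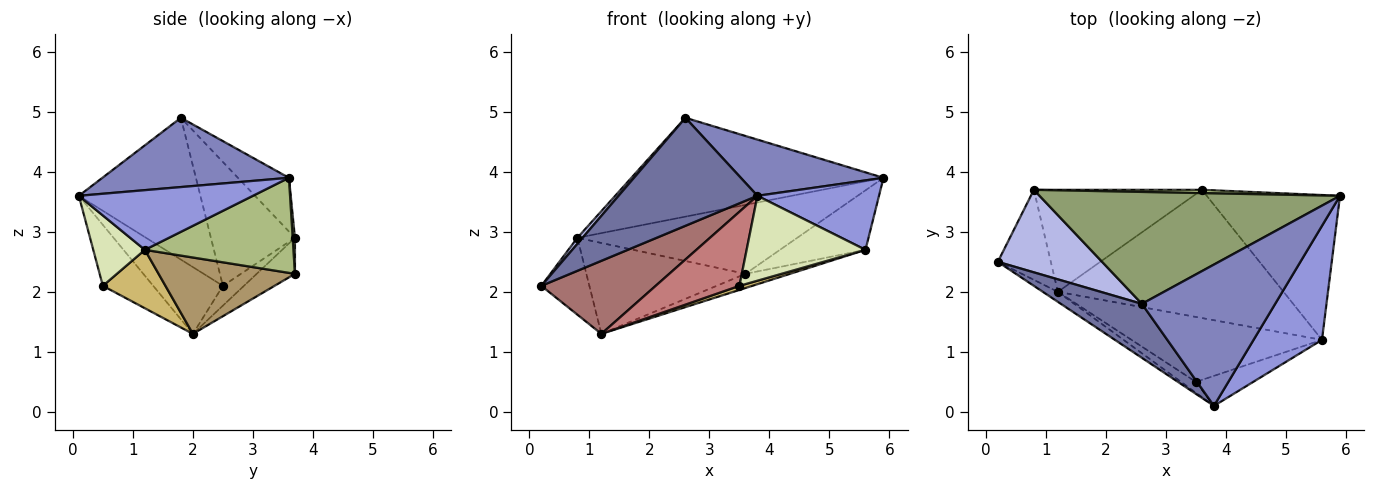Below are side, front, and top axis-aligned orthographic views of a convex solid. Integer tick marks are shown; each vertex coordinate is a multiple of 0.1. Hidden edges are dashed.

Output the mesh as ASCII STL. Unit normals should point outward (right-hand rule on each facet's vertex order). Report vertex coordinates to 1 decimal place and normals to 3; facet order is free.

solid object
 facet normal -0.616 -0.704 0.352
  outer loop
   vertex 2.6 1.8 4.9
   vertex 0.2 2.5 2.1
   vertex 3.8 0.1 3.6
  endloop
 endfacet
 facet normal 0.435 -0.333 0.837
  outer loop
   vertex 2.6 1.8 4.9
   vertex 3.8 0.1 3.6
   vertex 5.9 3.6 3.9
  endloop
 endfacet
 facet normal 0.597 -0.417 0.685
  outer loop
   vertex 5.6 1.2 2.7
   vertex 5.9 3.6 3.9
   vertex 3.8 0.1 3.6
  endloop
 endfacet
 facet normal -0.764 -0.047 0.643
  outer loop
   vertex 0.8 3.7 2.9
   vertex 0.2 2.5 2.1
   vertex 2.6 1.8 4.9
  endloop
 endfacet
 facet normal -0.133 0.656 0.743
  outer loop
   vertex 0.8 3.7 2.9
   vertex 2.6 1.8 4.9
   vertex 5.9 3.6 3.9
  endloop
 endfacet
 facet normal 0.551 0.317 -0.772
  outer loop
   vertex 3.6 3.7 2.3
   vertex 5.9 3.6 3.9
   vertex 5.6 1.2 2.7
  endloop
 endfacet
 facet normal 0.010 0.999 0.048
  outer loop
   vertex 3.6 3.7 2.3
   vertex 0.8 3.7 2.9
   vertex 5.9 3.6 3.9
  endloop
 endfacet
 facet normal 0.379 -0.872 -0.308
  outer loop
   vertex 3.5 0.5 2.1
   vertex 5.6 1.2 2.7
   vertex 3.8 0.1 3.6
  endloop
 endfacet
 facet normal 0.319 0.104 -0.942
  outer loop
   vertex 1.2 2.0 1.3
   vertex 3.6 3.7 2.3
   vertex 5.6 1.2 2.7
  endloop
 endfacet
 facet normal 0.293 -0.060 -0.954
  outer loop
   vertex 1.2 2.0 1.3
   vertex 5.6 1.2 2.7
   vertex 3.5 0.5 2.1
  endloop
 endfacet
 facet normal -0.273 0.624 -0.732
  outer loop
   vertex 1.2 2.0 1.3
   vertex 0.2 2.5 2.1
   vertex 0.8 3.7 2.9
  endloop
 endfacet
 facet normal -0.158 0.657 -0.737
  outer loop
   vertex 1.2 2.0 1.3
   vertex 0.8 3.7 2.9
   vertex 3.6 3.7 2.3
  endloop
 endfacet
 facet normal -0.517 -0.848 -0.116
  outer loop
   vertex 1.2 2.0 1.3
   vertex 3.8 0.1 3.6
   vertex 0.2 2.5 2.1
  endloop
 endfacet
 facet normal -0.511 -0.850 -0.125
  outer loop
   vertex 1.2 2.0 1.3
   vertex 3.5 0.5 2.1
   vertex 3.8 0.1 3.6
  endloop
 endfacet
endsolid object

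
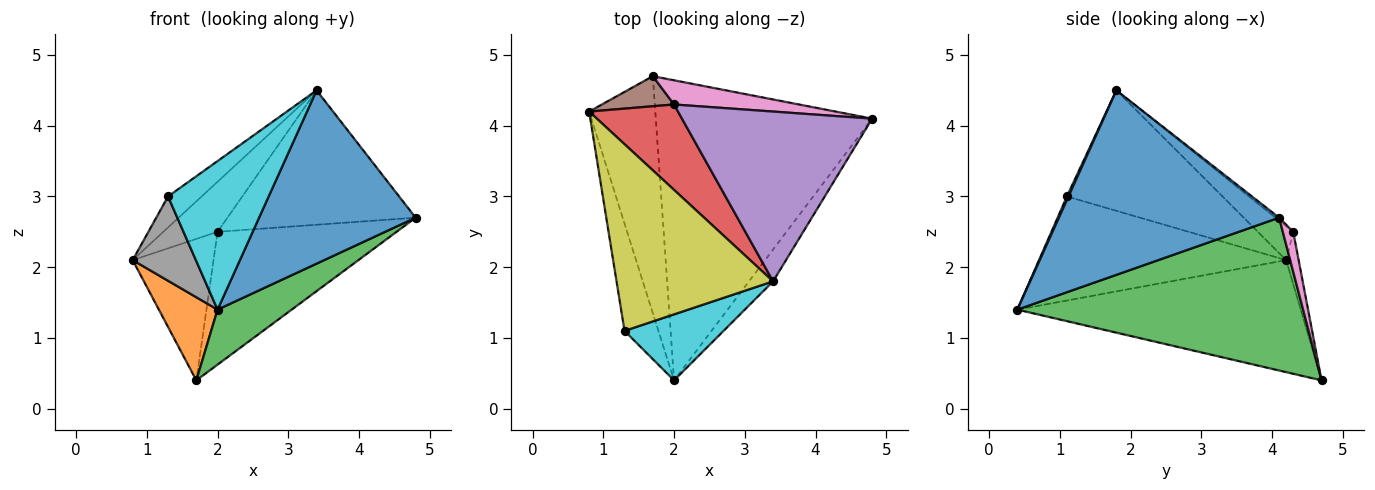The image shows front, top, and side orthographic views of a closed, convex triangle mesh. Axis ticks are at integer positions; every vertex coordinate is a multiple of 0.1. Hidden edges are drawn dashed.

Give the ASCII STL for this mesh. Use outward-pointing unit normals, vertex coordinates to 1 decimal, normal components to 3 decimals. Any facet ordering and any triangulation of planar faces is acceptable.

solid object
 facet normal 0.810 -0.576 -0.106
  outer loop
   vertex 3.4 1.8 4.5
   vertex 2.0 0.4 1.4
   vertex 4.8 4.1 2.7
  endloop
 endfacet
 facet normal -0.848 -0.176 -0.500
  outer loop
   vertex 1.7 4.7 0.4
   vertex 2.0 0.4 1.4
   vertex 0.8 4.2 2.1
  endloop
 endfacet
 facet normal 0.571 -0.148 -0.808
  outer loop
   vertex 1.7 4.7 0.4
   vertex 4.8 4.1 2.7
   vertex 2.0 0.4 1.4
  endloop
 endfacet
 facet normal -0.313 0.480 0.819
  outer loop
   vertex 2.0 4.3 2.5
   vertex 0.8 4.2 2.1
   vertex 3.4 1.8 4.5
  endloop
 endfacet
 facet normal -0.012 0.621 0.784
  outer loop
   vertex 2.0 4.3 2.5
   vertex 3.4 1.8 4.5
   vertex 4.8 4.1 2.7
  endloop
 endfacet
 facet normal -0.149 0.967 0.206
  outer loop
   vertex 2.0 4.3 2.5
   vertex 1.7 4.7 0.4
   vertex 0.8 4.2 2.1
  endloop
 endfacet
 facet normal 0.057 0.982 0.179
  outer loop
   vertex 2.0 4.3 2.5
   vertex 4.8 4.1 2.7
   vertex 1.7 4.7 0.4
  endloop
 endfacet
 facet normal -0.924 -0.236 -0.301
  outer loop
   vertex 1.3 1.1 3.0
   vertex 0.8 4.2 2.1
   vertex 2.0 0.4 1.4
  endloop
 endfacet
 facet normal -0.605 0.131 0.786
  outer loop
   vertex 1.3 1.1 3.0
   vertex 3.4 1.8 4.5
   vertex 0.8 4.2 2.1
  endloop
 endfacet
 facet normal 0.015 -0.914 0.406
  outer loop
   vertex 1.3 1.1 3.0
   vertex 2.0 0.4 1.4
   vertex 3.4 1.8 4.5
  endloop
 endfacet
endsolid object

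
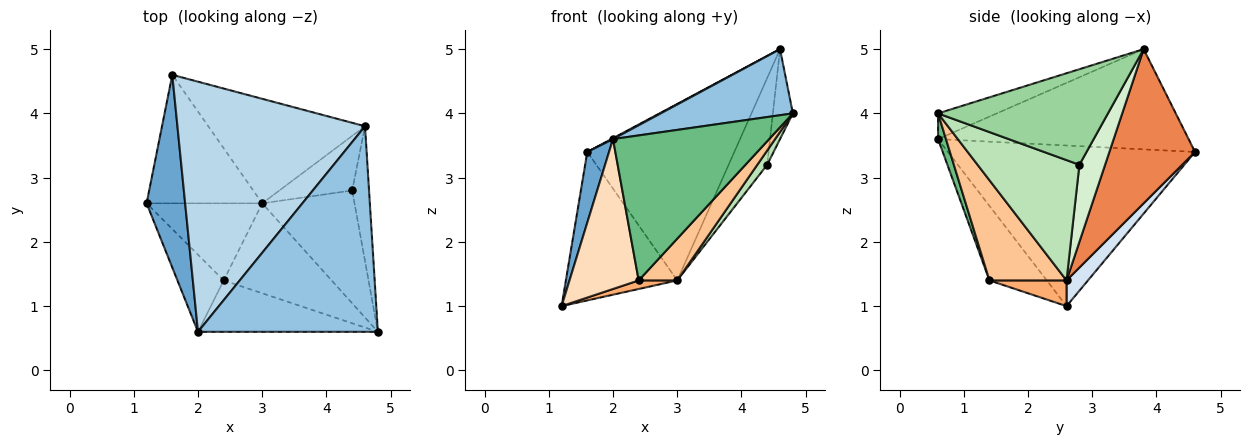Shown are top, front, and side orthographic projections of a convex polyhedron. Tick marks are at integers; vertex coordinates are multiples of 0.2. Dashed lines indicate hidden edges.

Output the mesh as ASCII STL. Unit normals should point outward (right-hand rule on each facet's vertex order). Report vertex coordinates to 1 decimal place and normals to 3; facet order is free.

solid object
 facet normal -0.969 -0.085 0.233
  outer loop
   vertex 2.0 0.6 3.6
   vertex 1.6 4.6 3.4
   vertex 1.2 2.6 1.0
  endloop
 endfacet
 facet normal -0.135 -0.303 0.943
  outer loop
   vertex 2.0 0.6 3.6
   vertex 4.8 0.6 4.0
   vertex 4.6 3.8 5.0
  endloop
 endfacet
 facet normal -0.471 -0.003 0.882
  outer loop
   vertex 2.0 0.6 3.6
   vertex 4.6 3.8 5.0
   vertex 1.6 4.6 3.4
  endloop
 endfacet
 facet normal 0.144 0.748 -0.648
  outer loop
   vertex 3.0 2.6 1.4
   vertex 1.2 2.6 1.0
   vertex 1.6 4.6 3.4
  endloop
 endfacet
 facet normal 0.448 0.769 -0.456
  outer loop
   vertex 3.0 2.6 1.4
   vertex 1.6 4.6 3.4
   vertex 4.6 3.8 5.0
  endloop
 endfacet
 facet normal 0.216 -0.108 -0.970
  outer loop
   vertex 2.4 1.4 1.4
   vertex 1.2 2.6 1.0
   vertex 3.0 2.6 1.4
  endloop
 endfacet
 facet normal 0.644 -0.322 -0.694
  outer loop
   vertex 2.4 1.4 1.4
   vertex 3.0 2.6 1.4
   vertex 4.8 0.6 4.0
  endloop
 endfacet
 facet normal -0.593 -0.716 -0.368
  outer loop
   vertex 2.4 1.4 1.4
   vertex 2.0 0.6 3.6
   vertex 1.2 2.6 1.0
  endloop
 endfacet
 facet normal 0.048 -0.941 -0.334
  outer loop
   vertex 2.4 1.4 1.4
   vertex 4.8 0.6 4.0
   vertex 2.0 0.6 3.6
  endloop
 endfacet
 facet normal 0.978 0.115 -0.173
  outer loop
   vertex 4.4 2.8 3.2
   vertex 4.6 3.8 5.0
   vertex 4.8 0.6 4.0
  endloop
 endfacet
 facet normal 0.791 -0.077 -0.607
  outer loop
   vertex 4.4 2.8 3.2
   vertex 4.8 0.6 4.0
   vertex 3.0 2.6 1.4
  endloop
 endfacet
 facet normal 0.491 0.737 -0.464
  outer loop
   vertex 4.4 2.8 3.2
   vertex 3.0 2.6 1.4
   vertex 4.6 3.8 5.0
  endloop
 endfacet
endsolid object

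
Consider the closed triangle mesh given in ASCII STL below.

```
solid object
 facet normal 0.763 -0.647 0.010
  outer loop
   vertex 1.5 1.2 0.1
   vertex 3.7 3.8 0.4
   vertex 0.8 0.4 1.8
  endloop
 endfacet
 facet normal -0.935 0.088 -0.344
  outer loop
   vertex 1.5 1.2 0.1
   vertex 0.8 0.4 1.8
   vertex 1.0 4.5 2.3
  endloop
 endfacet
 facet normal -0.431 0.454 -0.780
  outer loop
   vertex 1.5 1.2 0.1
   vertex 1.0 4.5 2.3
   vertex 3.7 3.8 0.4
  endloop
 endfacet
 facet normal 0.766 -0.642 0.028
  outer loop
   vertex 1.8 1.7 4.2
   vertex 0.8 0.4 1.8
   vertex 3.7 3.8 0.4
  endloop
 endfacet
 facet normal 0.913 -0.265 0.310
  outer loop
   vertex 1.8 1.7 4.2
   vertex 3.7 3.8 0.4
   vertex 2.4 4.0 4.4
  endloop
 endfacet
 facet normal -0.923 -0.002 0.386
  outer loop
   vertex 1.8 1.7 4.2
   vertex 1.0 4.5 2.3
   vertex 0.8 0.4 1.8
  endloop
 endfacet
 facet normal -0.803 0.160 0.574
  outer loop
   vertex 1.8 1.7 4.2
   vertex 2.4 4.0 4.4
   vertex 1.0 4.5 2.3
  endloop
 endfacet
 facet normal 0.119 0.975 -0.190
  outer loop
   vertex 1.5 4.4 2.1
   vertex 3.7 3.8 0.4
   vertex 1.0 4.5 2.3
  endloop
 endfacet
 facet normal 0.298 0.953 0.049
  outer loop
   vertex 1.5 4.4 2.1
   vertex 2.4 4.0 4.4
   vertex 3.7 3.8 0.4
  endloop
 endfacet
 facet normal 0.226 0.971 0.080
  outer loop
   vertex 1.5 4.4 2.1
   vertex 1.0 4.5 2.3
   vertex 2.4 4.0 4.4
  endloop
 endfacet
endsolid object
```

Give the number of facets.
10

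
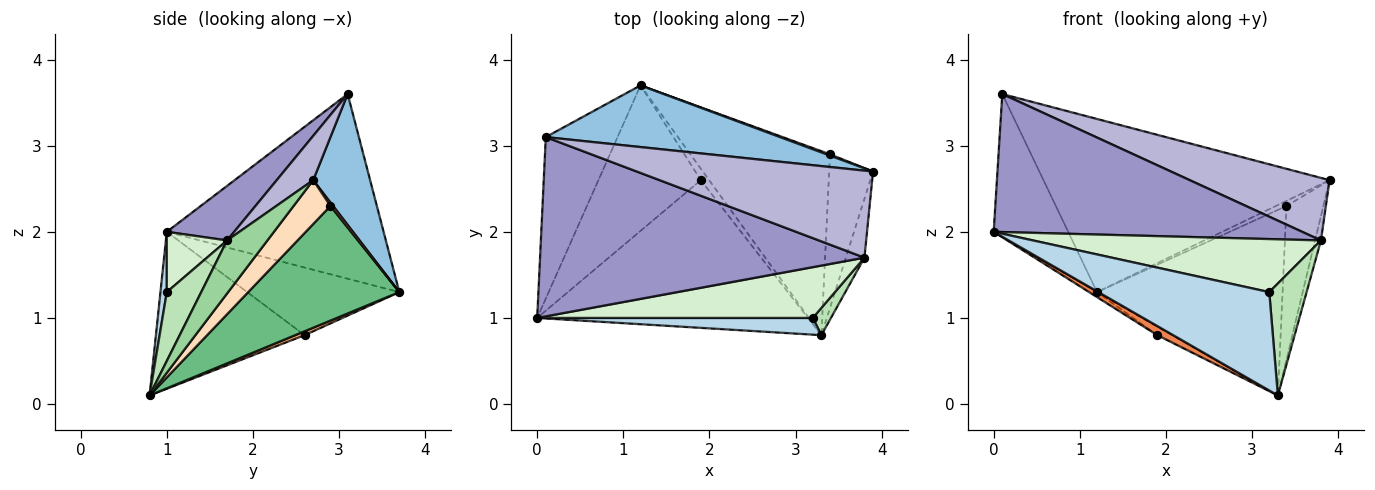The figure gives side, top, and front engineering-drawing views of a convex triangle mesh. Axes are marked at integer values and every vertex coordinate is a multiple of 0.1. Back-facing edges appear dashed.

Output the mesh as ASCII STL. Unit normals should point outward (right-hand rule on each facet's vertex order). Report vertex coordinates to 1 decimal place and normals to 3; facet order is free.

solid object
 facet normal -0.888 0.305 -0.345
  outer loop
   vertex 0.1 3.1 3.6
   vertex 1.2 3.7 1.3
   vertex 0.0 1.0 2.0
  endloop
 endfacet
 facet normal 0.184 0.926 0.330
  outer loop
   vertex 0.1 3.1 3.6
   vertex 3.9 2.7 2.6
   vertex 1.2 3.7 1.3
  endloop
 endfacet
 facet normal 0.037 -0.985 0.167
  outer loop
   vertex 3.2 1.0 1.3
   vertex 0.0 1.0 2.0
   vertex 3.3 0.8 0.1
  endloop
 endfacet
 facet normal -0.551 0.029 -0.834
  outer loop
   vertex 1.9 2.6 0.8
   vertex 0.0 1.0 2.0
   vertex 1.2 3.7 1.3
  endloop
 endfacet
 facet normal -0.501 -0.053 -0.864
  outer loop
   vertex 1.9 2.6 0.8
   vertex 3.3 0.8 0.1
   vertex 0.0 1.0 2.0
  endloop
 endfacet
 facet normal 0.348 0.562 -0.750
  outer loop
   vertex 1.9 2.6 0.8
   vertex 1.2 3.7 1.3
   vertex 3.3 0.8 0.1
  endloop
 endfacet
 facet normal 0.236 0.943 0.236
  outer loop
   vertex 3.4 2.9 2.3
   vertex 1.2 3.7 1.3
   vertex 3.9 2.7 2.6
  endloop
 endfacet
 facet normal 0.577 0.577 -0.577
  outer loop
   vertex 3.4 2.9 2.3
   vertex 3.9 2.7 2.6
   vertex 3.3 0.8 0.1
  endloop
 endfacet
 facet normal 0.501 0.615 -0.610
  outer loop
   vertex 3.4 2.9 2.3
   vertex 3.3 0.8 0.1
   vertex 1.2 3.7 1.3
  endloop
 endfacet
 facet normal 0.935 0.136 -0.328
  outer loop
   vertex 3.8 1.7 1.9
   vertex 3.3 0.8 0.1
   vertex 3.9 2.7 2.6
  endloop
 endfacet
 facet normal 0.668 -0.723 0.176
  outer loop
   vertex 3.8 1.7 1.9
   vertex 3.2 1.0 1.3
   vertex 3.3 0.8 0.1
  endloop
 endfacet
 facet normal 0.150 -0.714 0.684
  outer loop
   vertex 3.8 1.7 1.9
   vertex 0.0 1.0 2.0
   vertex 3.2 1.0 1.3
  endloop
 endfacet
 facet normal 0.132 -0.605 0.785
  outer loop
   vertex 3.8 1.7 1.9
   vertex 0.1 3.1 3.6
   vertex 0.0 1.0 2.0
  endloop
 endfacet
 facet normal 0.151 -0.577 0.803
  outer loop
   vertex 3.8 1.7 1.9
   vertex 3.9 2.7 2.6
   vertex 0.1 3.1 3.6
  endloop
 endfacet
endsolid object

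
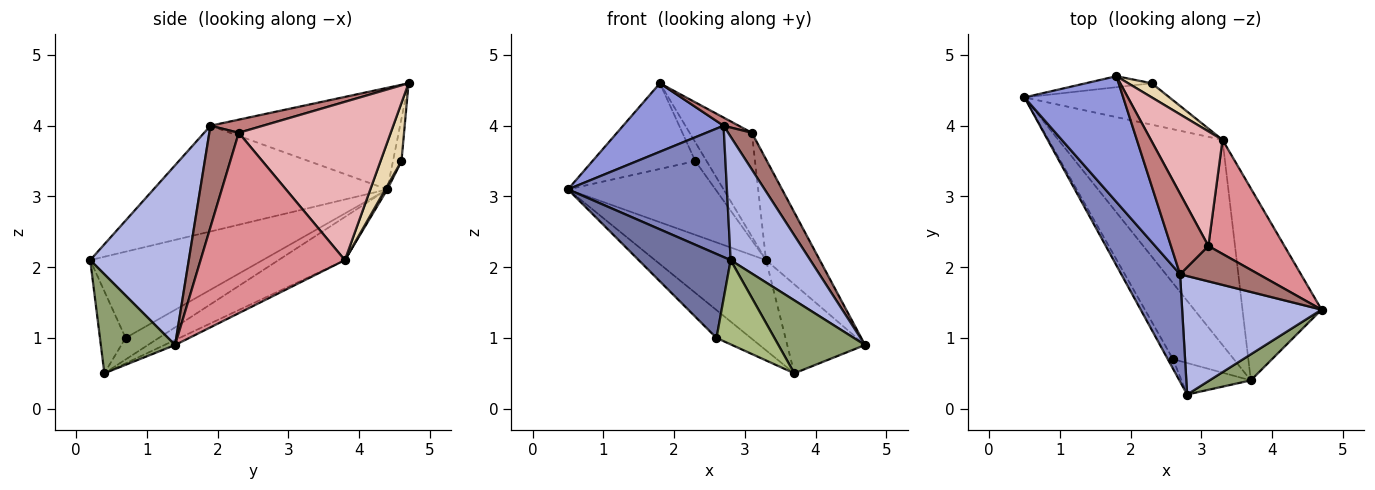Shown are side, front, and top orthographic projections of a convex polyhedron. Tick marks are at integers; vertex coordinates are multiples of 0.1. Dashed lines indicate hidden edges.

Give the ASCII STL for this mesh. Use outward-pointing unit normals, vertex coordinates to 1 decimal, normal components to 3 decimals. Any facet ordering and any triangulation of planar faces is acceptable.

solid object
 facet normal -0.881 -0.470 -0.053
  outer loop
   vertex 2.6 0.7 1.0
   vertex 2.8 0.2 2.1
   vertex 0.5 4.4 3.1
  endloop
 endfacet
 facet normal -0.751 -0.511 0.418
  outer loop
   vertex 2.7 1.9 4.0
   vertex 0.5 4.4 3.1
   vertex 2.8 0.2 2.1
  endloop
 endfacet
 facet normal -0.670 -0.355 0.652
  outer loop
   vertex 2.7 1.9 4.0
   vertex 1.8 4.7 4.6
   vertex 0.5 4.4 3.1
  endloop
 endfacet
 facet normal 0.666 -0.538 0.517
  outer loop
   vertex 2.7 1.9 4.0
   vertex 2.8 0.2 2.1
   vertex 4.7 1.4 0.9
  endloop
 endfacet
 facet normal 0.628 -0.733 0.262
  outer loop
   vertex 3.7 0.4 0.5
   vertex 4.7 1.4 0.9
   vertex 2.8 0.2 2.1
  endloop
 endfacet
 facet normal -0.383 -0.865 -0.324
  outer loop
   vertex 3.7 0.4 0.5
   vertex 2.8 0.2 2.1
   vertex 2.6 0.7 1.0
  endloop
 endfacet
 facet normal -0.057 0.420 -0.906
  outer loop
   vertex 3.7 0.4 0.5
   vertex 3.3 3.8 2.1
   vertex 4.7 1.4 0.9
  endloop
 endfacet
 facet normal -0.316 0.326 -0.891
  outer loop
   vertex 3.7 0.4 0.5
   vertex 2.6 0.7 1.0
   vertex 0.5 4.4 3.1
  endloop
 endfacet
 facet normal -0.234 0.391 -0.890
  outer loop
   vertex 3.7 0.4 0.5
   vertex 0.5 4.4 3.1
   vertex 3.3 3.8 2.1
  endloop
 endfacet
 facet normal -0.082 0.989 -0.127
  outer loop
   vertex 2.3 4.6 3.5
   vertex 0.5 4.4 3.1
   vertex 1.8 4.7 4.6
  endloop
 endfacet
 facet normal 0.012 0.872 -0.490
  outer loop
   vertex 2.3 4.6 3.5
   vertex 3.3 3.8 2.1
   vertex 0.5 4.4 3.1
  endloop
 endfacet
 facet normal 0.829 0.448 0.336
  outer loop
   vertex 2.3 4.6 3.5
   vertex 1.8 4.7 4.6
   vertex 3.3 3.8 2.1
  endloop
 endfacet
 facet normal 0.667 -0.537 0.517
  outer loop
   vertex 3.1 2.3 3.9
   vertex 2.7 1.9 4.0
   vertex 4.7 1.4 0.9
  endloop
 endfacet
 facet normal 0.330 -0.095 0.939
  outer loop
   vertex 3.1 2.3 3.9
   vertex 1.8 4.7 4.6
   vertex 2.7 1.9 4.0
  endloop
 endfacet
 facet normal 0.872 0.325 0.367
  outer loop
   vertex 3.1 2.3 3.9
   vertex 4.7 1.4 0.9
   vertex 3.3 3.8 2.1
  endloop
 endfacet
 facet normal 0.854 0.350 0.386
  outer loop
   vertex 3.1 2.3 3.9
   vertex 3.3 3.8 2.1
   vertex 1.8 4.7 4.6
  endloop
 endfacet
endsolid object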